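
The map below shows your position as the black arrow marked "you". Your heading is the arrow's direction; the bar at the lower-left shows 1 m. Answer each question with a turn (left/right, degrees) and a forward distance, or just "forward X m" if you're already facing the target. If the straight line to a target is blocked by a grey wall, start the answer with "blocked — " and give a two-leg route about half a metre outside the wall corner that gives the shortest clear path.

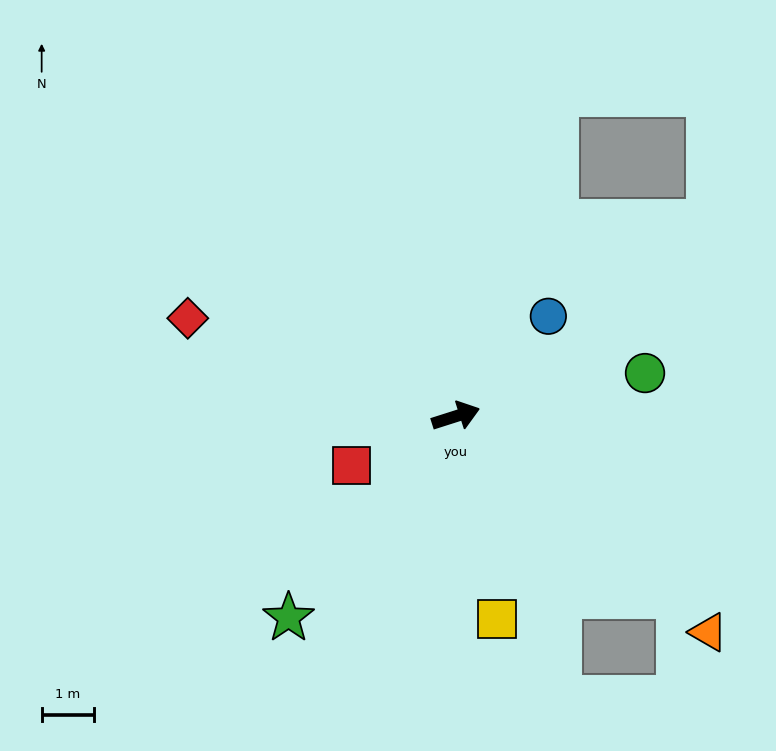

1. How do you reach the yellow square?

turn right 96°, forward 4.0 m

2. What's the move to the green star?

turn right 147°, forward 5.0 m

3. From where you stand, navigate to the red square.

turn right 172°, forward 2.2 m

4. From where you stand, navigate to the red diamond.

turn left 142°, forward 5.5 m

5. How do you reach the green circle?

turn right 5°, forward 3.7 m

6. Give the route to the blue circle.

turn left 30°, forward 2.6 m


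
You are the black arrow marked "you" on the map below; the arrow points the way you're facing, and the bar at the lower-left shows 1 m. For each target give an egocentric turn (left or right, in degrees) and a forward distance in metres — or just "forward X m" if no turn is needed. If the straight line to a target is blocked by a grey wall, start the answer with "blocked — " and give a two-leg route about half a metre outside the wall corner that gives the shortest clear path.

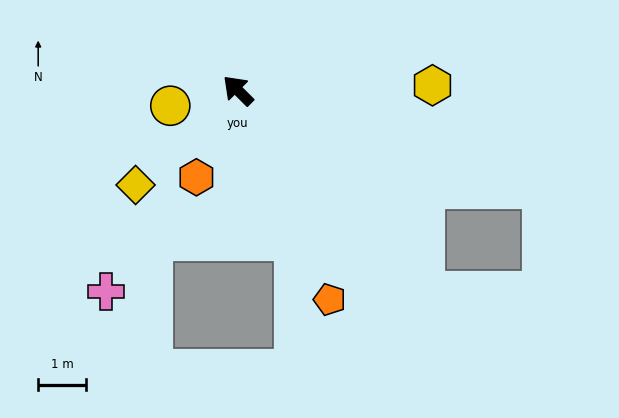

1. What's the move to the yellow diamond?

turn left 88°, forward 2.9 m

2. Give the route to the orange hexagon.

turn left 109°, forward 2.0 m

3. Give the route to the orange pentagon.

turn left 159°, forward 4.8 m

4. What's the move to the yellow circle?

turn left 58°, forward 1.4 m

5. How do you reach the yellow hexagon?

turn right 134°, forward 4.1 m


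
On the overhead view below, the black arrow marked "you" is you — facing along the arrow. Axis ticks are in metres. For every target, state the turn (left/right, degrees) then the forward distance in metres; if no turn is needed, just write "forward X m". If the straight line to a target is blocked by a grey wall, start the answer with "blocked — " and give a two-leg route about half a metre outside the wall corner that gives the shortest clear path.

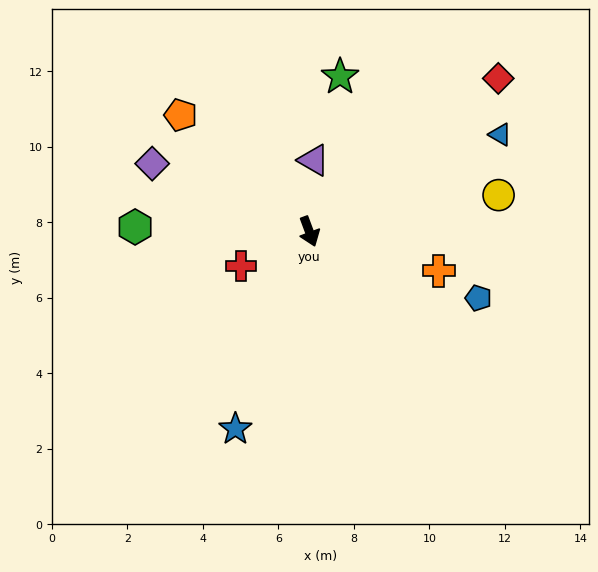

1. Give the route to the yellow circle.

turn left 80°, forward 5.1 m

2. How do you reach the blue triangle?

turn left 97°, forward 5.7 m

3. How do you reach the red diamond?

turn left 109°, forward 6.4 m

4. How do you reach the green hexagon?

turn right 112°, forward 4.6 m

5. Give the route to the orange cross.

turn left 53°, forward 3.6 m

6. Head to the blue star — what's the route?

turn right 41°, forward 5.6 m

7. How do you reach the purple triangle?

turn left 156°, forward 1.9 m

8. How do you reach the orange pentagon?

turn right 153°, forward 4.6 m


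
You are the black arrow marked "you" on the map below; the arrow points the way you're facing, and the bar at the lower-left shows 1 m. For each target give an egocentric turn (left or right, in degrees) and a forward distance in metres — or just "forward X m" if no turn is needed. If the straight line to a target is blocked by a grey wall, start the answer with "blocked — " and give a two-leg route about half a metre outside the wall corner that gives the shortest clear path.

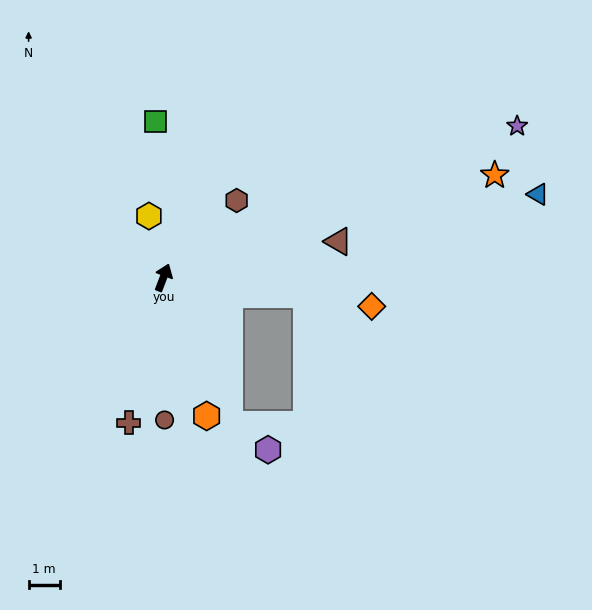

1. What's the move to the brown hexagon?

turn right 23°, forward 3.4 m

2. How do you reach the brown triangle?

turn right 57°, forward 5.7 m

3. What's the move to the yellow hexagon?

turn left 34°, forward 2.0 m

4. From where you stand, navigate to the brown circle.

turn right 159°, forward 4.6 m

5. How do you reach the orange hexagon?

turn right 142°, forward 4.6 m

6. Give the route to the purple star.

turn right 46°, forward 12.3 m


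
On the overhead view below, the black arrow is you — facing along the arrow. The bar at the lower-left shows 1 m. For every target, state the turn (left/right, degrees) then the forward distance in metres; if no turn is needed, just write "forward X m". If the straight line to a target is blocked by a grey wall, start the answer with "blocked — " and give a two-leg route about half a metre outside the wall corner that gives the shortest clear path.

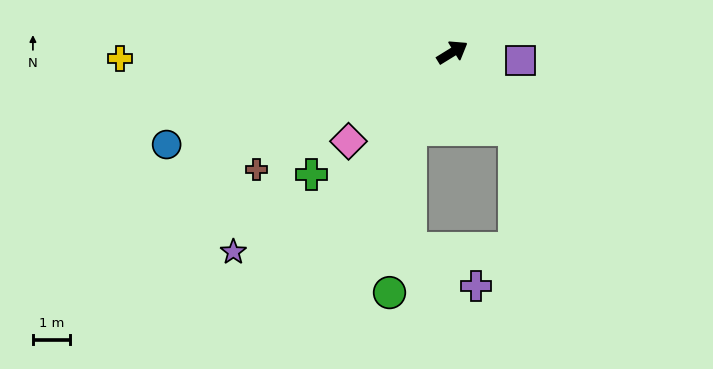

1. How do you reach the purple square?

turn right 39°, forward 1.8 m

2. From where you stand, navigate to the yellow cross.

turn left 149°, forward 8.9 m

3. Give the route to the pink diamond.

turn right 171°, forward 3.7 m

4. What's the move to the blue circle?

turn left 166°, forward 8.0 m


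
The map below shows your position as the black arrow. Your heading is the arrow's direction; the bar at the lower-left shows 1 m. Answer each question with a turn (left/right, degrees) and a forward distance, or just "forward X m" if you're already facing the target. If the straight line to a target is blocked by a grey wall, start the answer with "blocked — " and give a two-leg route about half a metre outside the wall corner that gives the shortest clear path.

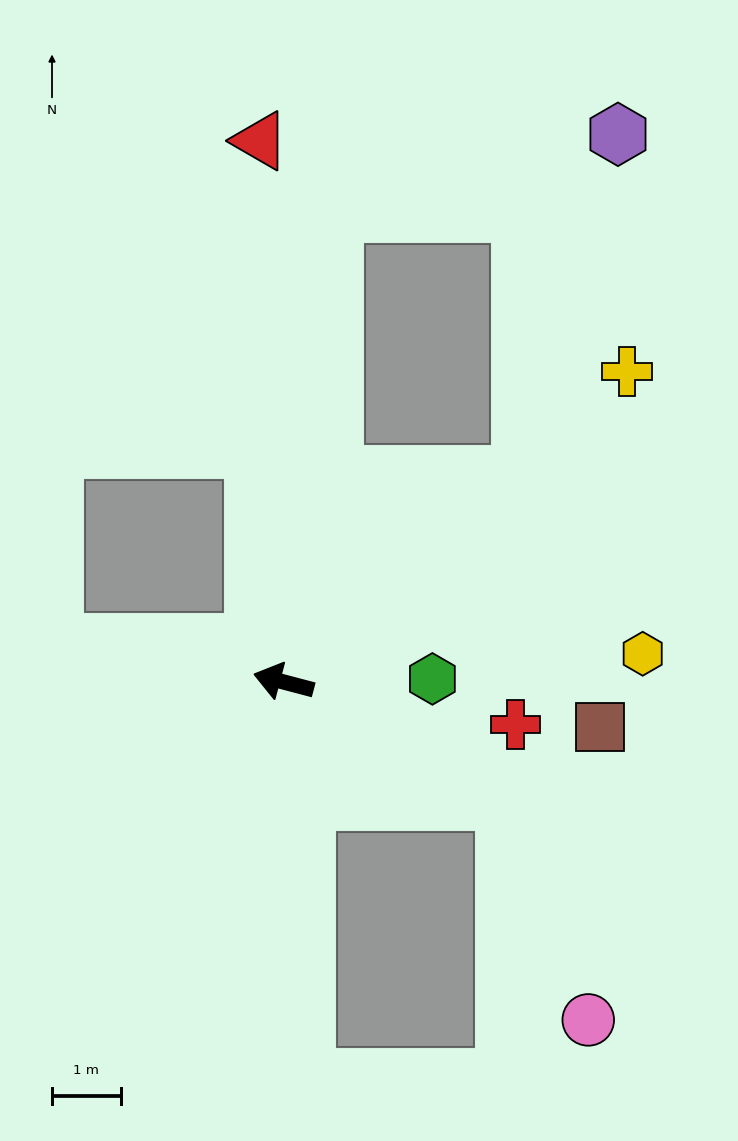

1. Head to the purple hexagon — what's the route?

blocked — turn right 124°, forward 4.6 m, then turn left 33°, forward 5.1 m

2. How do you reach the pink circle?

blocked — turn left 166°, forward 3.7 m, then turn right 40°, forward 3.4 m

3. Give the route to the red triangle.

turn right 73°, forward 7.9 m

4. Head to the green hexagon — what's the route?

turn right 164°, forward 2.2 m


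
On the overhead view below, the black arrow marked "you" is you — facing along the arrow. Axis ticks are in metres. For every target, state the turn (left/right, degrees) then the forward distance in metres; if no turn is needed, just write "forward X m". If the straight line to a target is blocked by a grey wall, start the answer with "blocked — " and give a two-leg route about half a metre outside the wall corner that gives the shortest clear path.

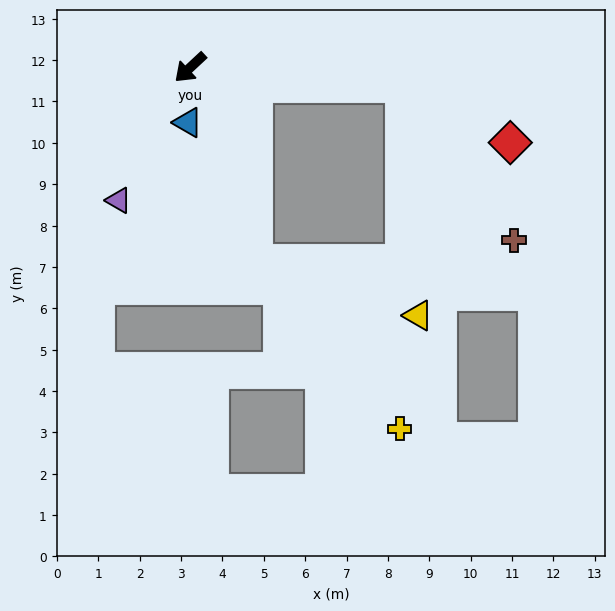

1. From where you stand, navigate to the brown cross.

blocked — turn left 132°, forward 5.2 m, then turn right 49°, forward 4.6 m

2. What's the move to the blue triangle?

turn left 45°, forward 1.3 m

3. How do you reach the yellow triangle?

blocked — turn left 132°, forward 5.2 m, then turn right 81°, forward 5.6 m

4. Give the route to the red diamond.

blocked — turn left 132°, forward 5.2 m, then turn right 23°, forward 2.9 m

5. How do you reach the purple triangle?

turn left 19°, forward 3.6 m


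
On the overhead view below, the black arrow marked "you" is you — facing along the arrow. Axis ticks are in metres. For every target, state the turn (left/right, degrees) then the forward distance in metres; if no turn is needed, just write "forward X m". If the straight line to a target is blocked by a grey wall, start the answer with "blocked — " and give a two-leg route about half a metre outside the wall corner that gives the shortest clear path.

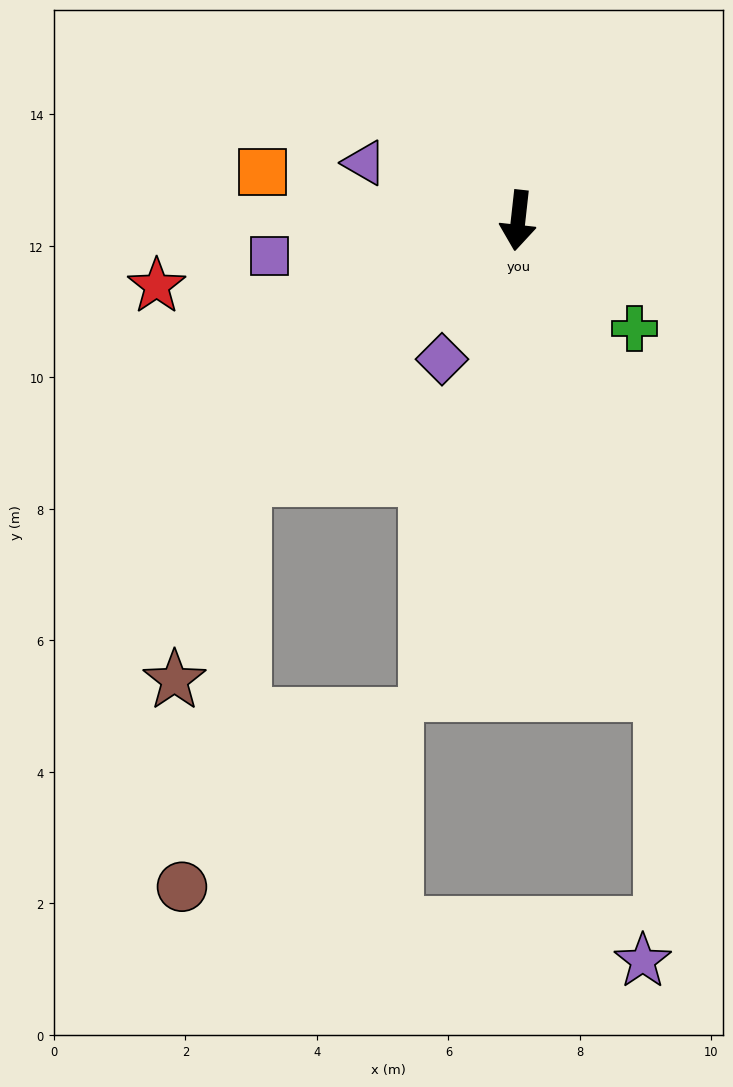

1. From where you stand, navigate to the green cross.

turn left 53°, forward 2.4 m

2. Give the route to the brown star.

blocked — turn right 40°, forward 5.7 m, then turn left 28°, forward 3.2 m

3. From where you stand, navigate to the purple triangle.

turn right 104°, forward 2.5 m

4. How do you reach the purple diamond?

turn right 22°, forward 2.4 m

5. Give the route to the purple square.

turn right 75°, forward 3.8 m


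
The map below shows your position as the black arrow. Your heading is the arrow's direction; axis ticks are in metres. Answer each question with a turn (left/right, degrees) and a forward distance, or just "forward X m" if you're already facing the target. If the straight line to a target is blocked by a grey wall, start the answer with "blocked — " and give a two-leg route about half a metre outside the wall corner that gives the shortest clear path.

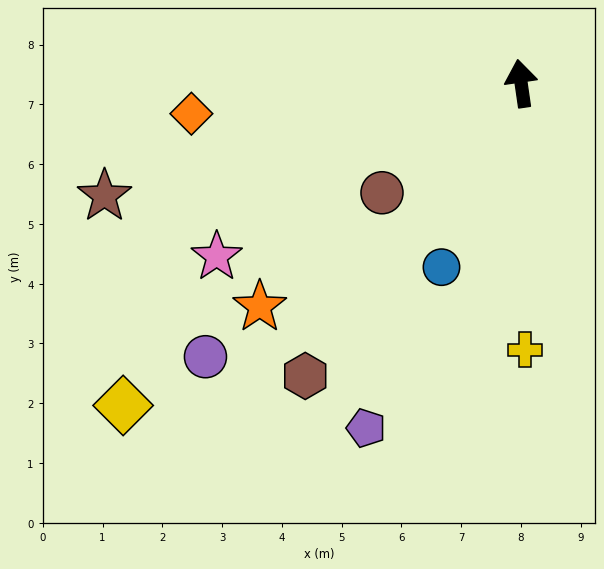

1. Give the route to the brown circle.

turn left 120°, forward 3.0 m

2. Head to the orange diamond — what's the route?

turn left 87°, forward 5.5 m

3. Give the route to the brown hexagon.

turn left 135°, forward 6.1 m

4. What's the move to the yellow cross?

turn left 173°, forward 4.5 m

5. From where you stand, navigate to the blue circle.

turn left 148°, forward 3.4 m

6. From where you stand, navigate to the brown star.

turn left 97°, forward 7.2 m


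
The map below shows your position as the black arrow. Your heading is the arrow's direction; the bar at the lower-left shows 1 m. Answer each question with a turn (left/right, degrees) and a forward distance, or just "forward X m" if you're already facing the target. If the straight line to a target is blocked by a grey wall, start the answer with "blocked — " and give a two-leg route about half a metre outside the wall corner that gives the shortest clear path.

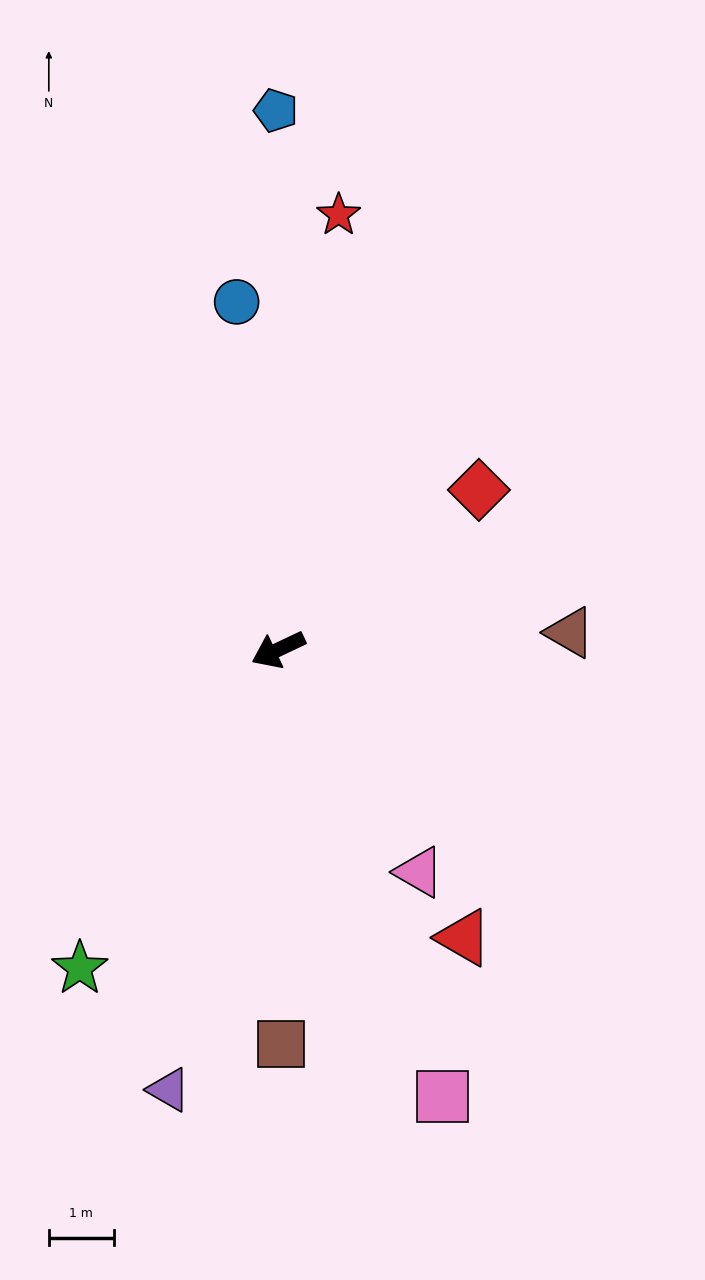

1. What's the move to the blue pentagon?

turn right 115°, forward 8.3 m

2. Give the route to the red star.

turn right 123°, forward 6.8 m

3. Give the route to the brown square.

turn left 65°, forward 6.1 m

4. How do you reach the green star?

turn left 33°, forward 5.8 m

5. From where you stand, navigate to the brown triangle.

turn left 158°, forward 4.5 m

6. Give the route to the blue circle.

turn right 108°, forward 5.4 m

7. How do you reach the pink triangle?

turn left 97°, forward 4.1 m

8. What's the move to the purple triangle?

turn left 51°, forward 7.0 m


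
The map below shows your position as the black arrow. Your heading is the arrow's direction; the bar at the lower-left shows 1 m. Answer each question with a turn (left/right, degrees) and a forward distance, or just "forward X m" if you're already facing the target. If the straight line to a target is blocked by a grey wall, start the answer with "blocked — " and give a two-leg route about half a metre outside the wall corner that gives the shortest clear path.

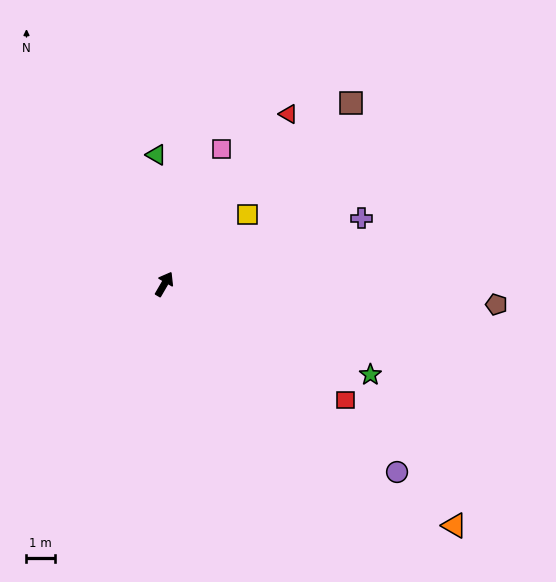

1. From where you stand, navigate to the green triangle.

turn left 34°, forward 4.5 m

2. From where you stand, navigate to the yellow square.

turn right 20°, forward 3.8 m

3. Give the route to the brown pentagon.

turn right 63°, forward 11.7 m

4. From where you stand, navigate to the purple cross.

turn right 41°, forward 7.3 m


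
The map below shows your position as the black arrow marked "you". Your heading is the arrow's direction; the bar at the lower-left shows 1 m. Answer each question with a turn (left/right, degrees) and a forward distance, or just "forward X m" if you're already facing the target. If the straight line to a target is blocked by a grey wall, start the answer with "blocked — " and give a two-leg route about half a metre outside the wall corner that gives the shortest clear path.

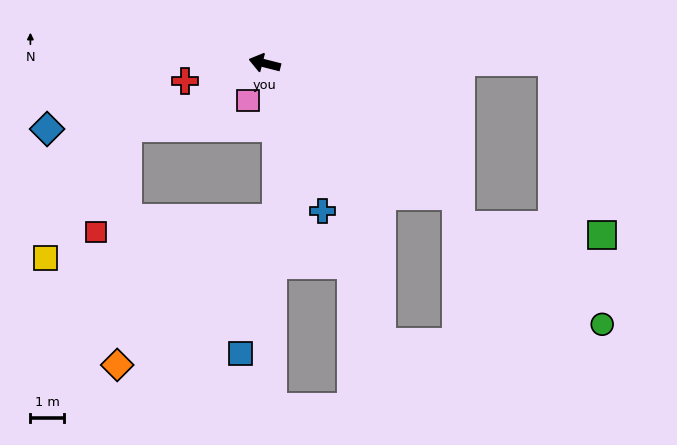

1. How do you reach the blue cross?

turn left 126°, forward 4.7 m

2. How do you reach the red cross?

turn left 27°, forward 2.4 m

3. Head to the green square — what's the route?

blocked — turn right 165°, forward 8.5 m, then turn right 75°, forward 5.4 m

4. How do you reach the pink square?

turn left 80°, forward 1.2 m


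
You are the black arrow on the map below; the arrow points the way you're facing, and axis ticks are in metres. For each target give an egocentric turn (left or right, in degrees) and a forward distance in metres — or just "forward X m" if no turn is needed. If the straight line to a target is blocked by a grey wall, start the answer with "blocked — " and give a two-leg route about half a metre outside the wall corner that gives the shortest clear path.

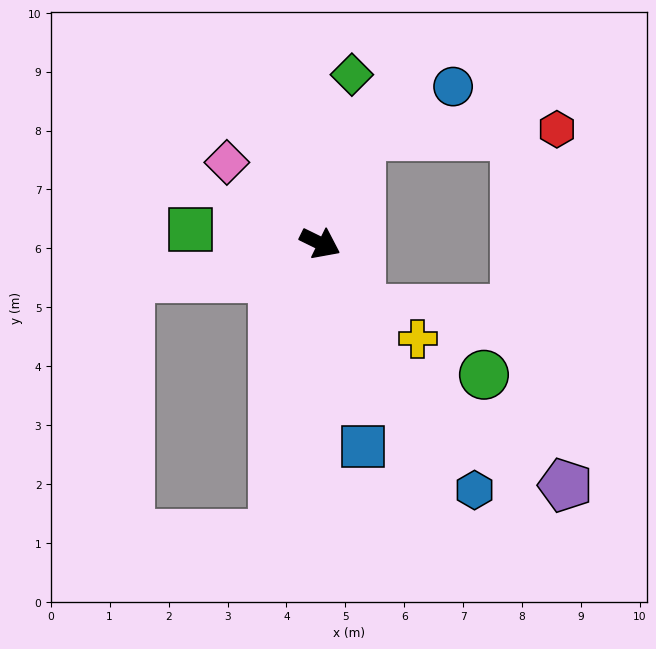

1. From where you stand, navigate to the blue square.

turn right 52°, forward 3.5 m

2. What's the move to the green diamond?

turn left 105°, forward 2.9 m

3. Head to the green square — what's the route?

turn right 160°, forward 2.2 m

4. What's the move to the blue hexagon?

turn right 32°, forward 4.9 m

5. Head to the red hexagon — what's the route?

blocked — turn left 96°, forward 2.0 m, then turn right 68°, forward 3.3 m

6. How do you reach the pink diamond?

turn left 165°, forward 2.1 m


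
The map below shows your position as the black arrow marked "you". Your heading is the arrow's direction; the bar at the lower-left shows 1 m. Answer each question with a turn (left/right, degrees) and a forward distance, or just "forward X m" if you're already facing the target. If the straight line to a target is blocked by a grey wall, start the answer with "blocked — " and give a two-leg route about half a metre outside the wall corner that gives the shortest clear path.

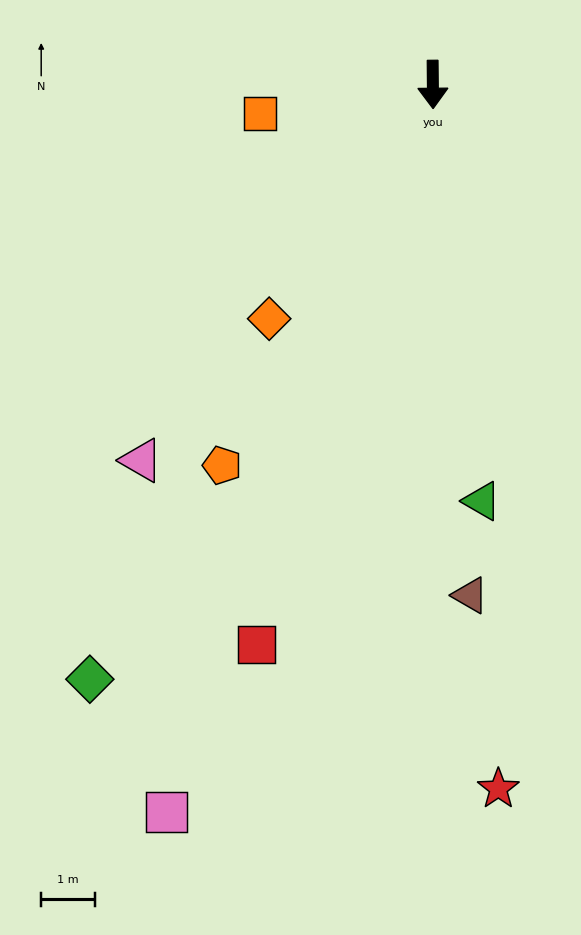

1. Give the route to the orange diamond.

turn right 35°, forward 5.3 m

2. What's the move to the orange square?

turn right 81°, forward 3.3 m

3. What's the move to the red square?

turn right 18°, forward 10.9 m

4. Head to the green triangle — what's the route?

turn left 6°, forward 7.8 m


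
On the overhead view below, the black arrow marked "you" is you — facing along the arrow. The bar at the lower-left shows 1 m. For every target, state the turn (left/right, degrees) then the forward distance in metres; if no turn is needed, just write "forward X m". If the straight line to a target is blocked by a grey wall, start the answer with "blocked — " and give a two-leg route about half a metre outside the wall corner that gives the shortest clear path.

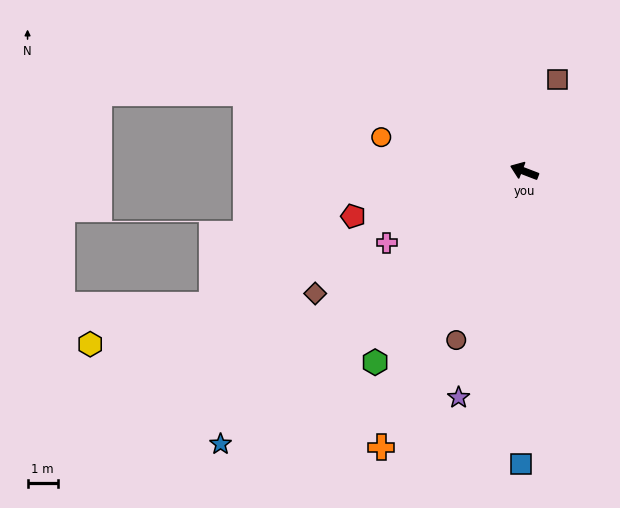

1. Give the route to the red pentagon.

turn left 36°, forward 5.8 m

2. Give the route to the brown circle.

turn left 89°, forward 6.0 m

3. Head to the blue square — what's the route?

turn left 110°, forward 9.6 m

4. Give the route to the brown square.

turn right 89°, forward 3.2 m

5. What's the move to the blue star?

turn left 63°, forward 13.4 m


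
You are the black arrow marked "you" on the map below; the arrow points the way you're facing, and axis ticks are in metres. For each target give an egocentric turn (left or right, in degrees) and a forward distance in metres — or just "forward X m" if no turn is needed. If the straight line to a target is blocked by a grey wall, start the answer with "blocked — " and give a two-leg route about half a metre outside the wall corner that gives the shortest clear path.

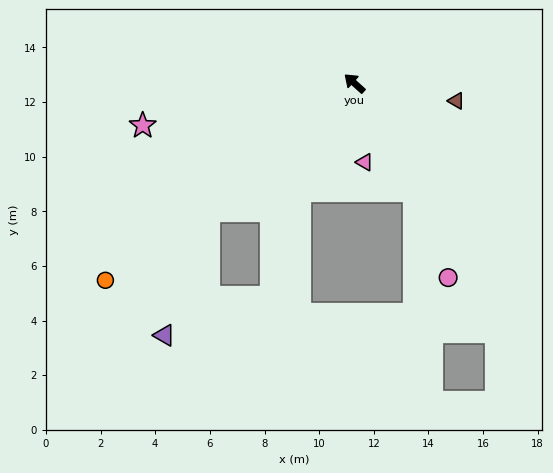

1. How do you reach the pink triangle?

turn left 139°, forward 2.9 m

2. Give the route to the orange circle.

turn left 80°, forward 11.6 m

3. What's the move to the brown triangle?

turn right 148°, forward 3.8 m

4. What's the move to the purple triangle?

blocked — turn left 83°, forward 7.1 m, then turn left 29°, forward 4.8 m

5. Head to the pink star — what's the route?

turn left 53°, forward 7.9 m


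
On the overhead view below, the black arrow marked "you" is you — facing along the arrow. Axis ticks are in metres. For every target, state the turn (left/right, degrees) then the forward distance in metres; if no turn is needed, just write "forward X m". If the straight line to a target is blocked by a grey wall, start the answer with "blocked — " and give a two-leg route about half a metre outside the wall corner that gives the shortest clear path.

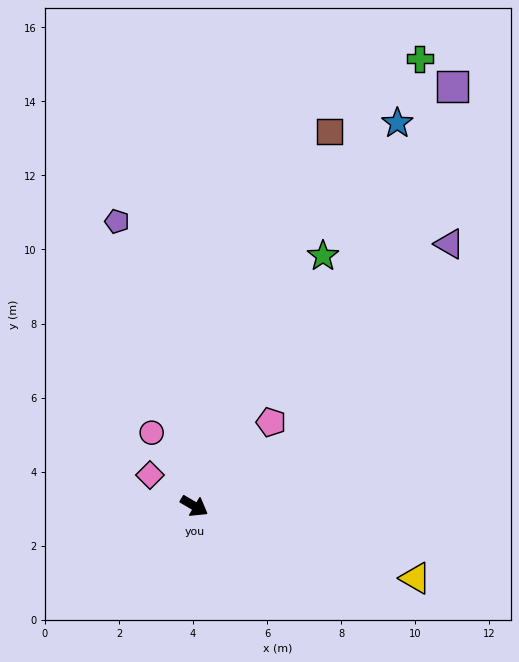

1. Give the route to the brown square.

turn left 101°, forward 10.8 m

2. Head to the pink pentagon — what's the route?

turn left 78°, forward 3.1 m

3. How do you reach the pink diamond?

turn left 176°, forward 1.5 m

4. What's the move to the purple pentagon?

turn left 136°, forward 8.0 m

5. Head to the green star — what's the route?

turn left 93°, forward 7.6 m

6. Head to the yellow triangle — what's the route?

turn left 13°, forward 6.3 m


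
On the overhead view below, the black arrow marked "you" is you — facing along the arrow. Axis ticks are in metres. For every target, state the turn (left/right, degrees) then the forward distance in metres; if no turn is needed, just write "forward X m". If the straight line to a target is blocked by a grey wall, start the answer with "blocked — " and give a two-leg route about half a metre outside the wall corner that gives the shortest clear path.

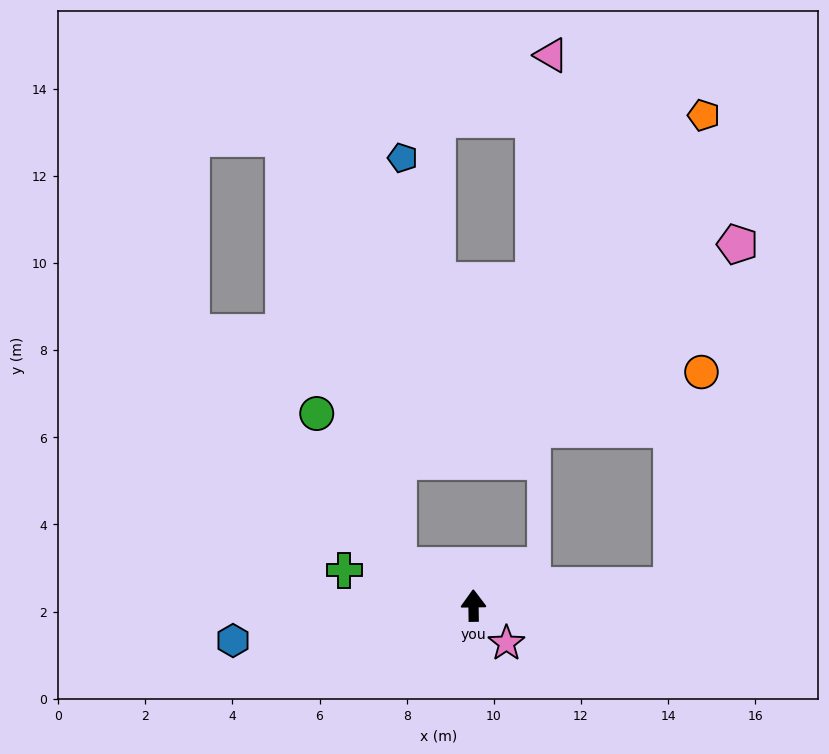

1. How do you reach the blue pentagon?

blocked — turn left 61°, forward 1.9 m, then turn right 62°, forward 9.4 m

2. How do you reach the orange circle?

blocked — turn right 85°, forward 4.6 m, then turn left 76°, forward 5.0 m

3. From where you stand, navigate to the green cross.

turn left 74°, forward 3.1 m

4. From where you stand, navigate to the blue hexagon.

turn left 97°, forward 5.6 m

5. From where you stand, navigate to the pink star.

turn right 140°, forward 1.1 m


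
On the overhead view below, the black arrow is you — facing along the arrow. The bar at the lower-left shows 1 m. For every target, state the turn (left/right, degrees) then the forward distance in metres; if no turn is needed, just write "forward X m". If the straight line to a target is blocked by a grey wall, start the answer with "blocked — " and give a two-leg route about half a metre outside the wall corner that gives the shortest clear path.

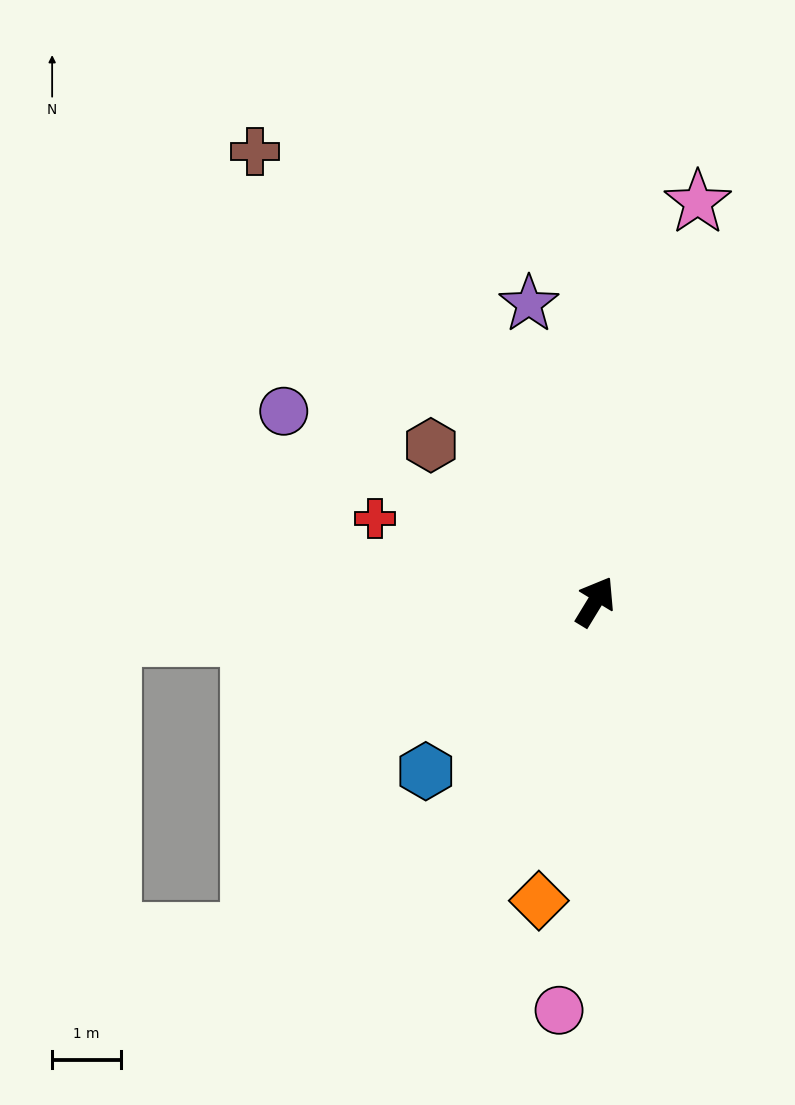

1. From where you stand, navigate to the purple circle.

turn left 90°, forward 5.3 m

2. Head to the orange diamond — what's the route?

turn right 159°, forward 4.4 m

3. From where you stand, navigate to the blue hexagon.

turn left 166°, forward 3.5 m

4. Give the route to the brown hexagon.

turn left 78°, forward 3.3 m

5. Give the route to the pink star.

turn left 17°, forward 6.0 m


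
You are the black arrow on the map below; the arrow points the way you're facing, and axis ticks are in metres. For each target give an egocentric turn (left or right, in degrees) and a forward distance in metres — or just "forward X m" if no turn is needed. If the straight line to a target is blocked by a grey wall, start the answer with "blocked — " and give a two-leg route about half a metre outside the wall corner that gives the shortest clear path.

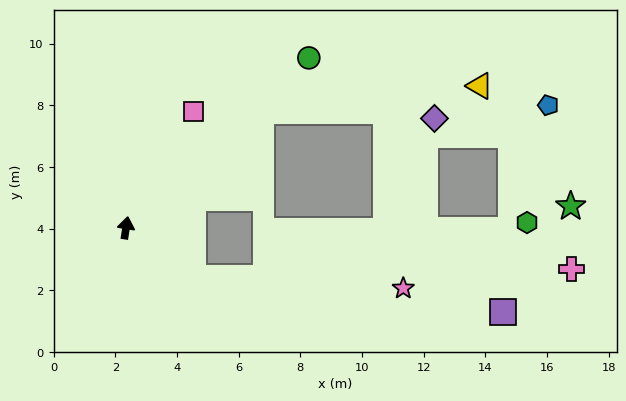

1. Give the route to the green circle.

turn right 38°, forward 8.1 m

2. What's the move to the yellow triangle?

blocked — turn right 40°, forward 5.8 m, then turn right 34°, forward 7.1 m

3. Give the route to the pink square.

turn right 21°, forward 4.4 m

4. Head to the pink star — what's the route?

blocked — turn right 118°, forward 2.7 m, then turn left 34°, forward 6.8 m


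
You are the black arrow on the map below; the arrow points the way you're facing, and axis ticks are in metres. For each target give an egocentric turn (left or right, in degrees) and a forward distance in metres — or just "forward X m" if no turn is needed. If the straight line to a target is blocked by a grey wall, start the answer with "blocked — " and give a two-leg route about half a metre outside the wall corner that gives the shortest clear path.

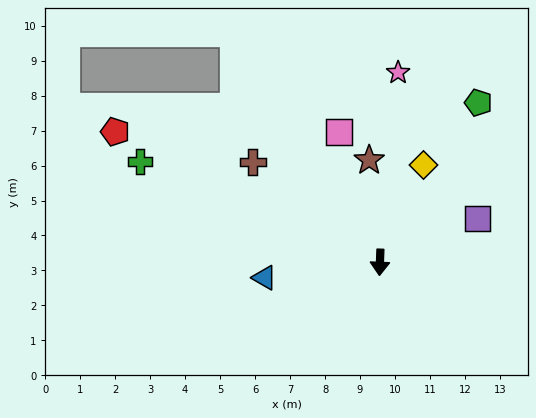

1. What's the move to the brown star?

turn right 172°, forward 2.9 m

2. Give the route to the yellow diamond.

turn left 158°, forward 3.0 m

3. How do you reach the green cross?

turn right 111°, forward 7.4 m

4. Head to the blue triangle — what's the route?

turn right 80°, forward 3.3 m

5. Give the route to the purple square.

turn left 117°, forward 3.1 m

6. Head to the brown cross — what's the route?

turn right 126°, forward 4.6 m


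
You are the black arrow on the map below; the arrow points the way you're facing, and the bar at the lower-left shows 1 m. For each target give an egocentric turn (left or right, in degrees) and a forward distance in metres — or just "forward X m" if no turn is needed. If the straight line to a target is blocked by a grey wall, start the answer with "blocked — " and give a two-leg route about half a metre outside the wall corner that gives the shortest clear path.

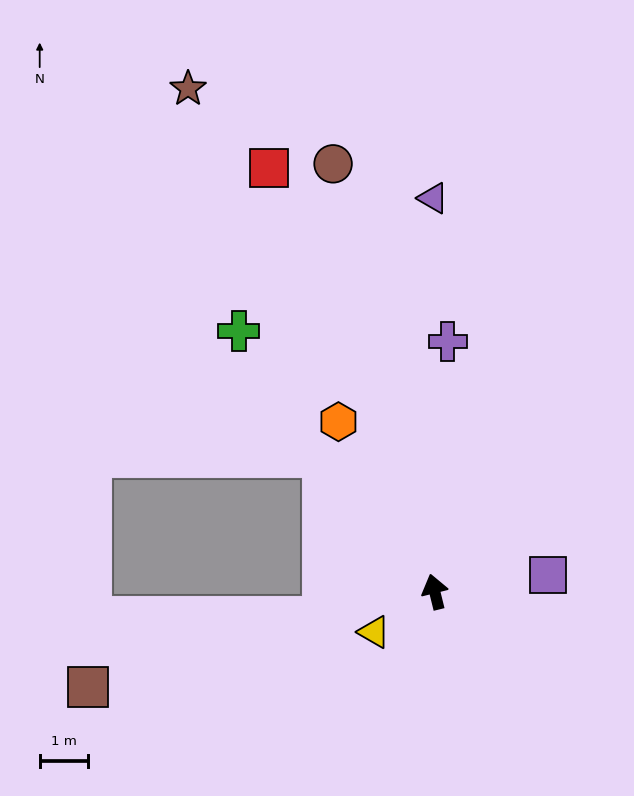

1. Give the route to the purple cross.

turn right 17°, forward 5.2 m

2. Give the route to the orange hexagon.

turn left 16°, forward 4.0 m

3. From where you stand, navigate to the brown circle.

forward 9.1 m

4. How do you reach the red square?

turn left 7°, forward 9.4 m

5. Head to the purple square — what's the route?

turn right 96°, forward 2.4 m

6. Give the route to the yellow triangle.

turn left 110°, forward 1.5 m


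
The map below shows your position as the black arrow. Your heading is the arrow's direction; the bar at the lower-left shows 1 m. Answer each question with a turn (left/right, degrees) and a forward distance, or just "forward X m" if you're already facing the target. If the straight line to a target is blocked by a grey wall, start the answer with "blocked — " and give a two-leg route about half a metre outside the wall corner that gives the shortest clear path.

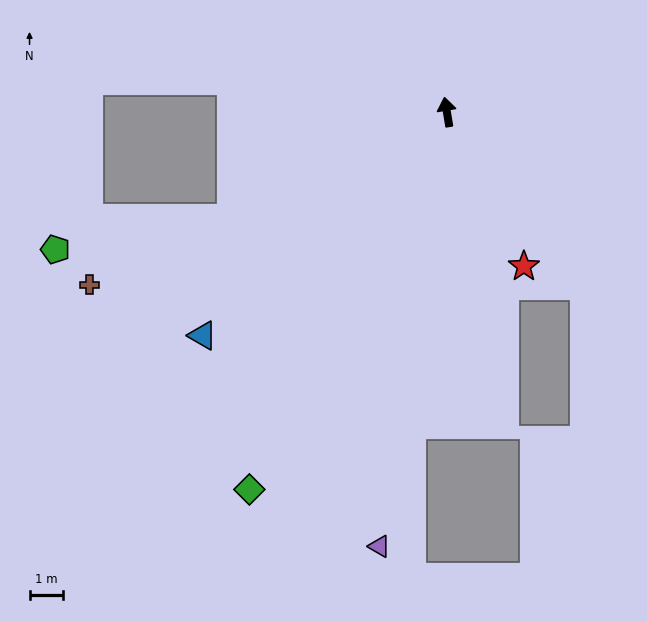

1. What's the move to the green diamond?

turn left 143°, forward 12.6 m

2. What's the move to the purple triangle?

turn left 162°, forward 13.0 m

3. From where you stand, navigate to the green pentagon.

blocked — turn left 107°, forward 7.1 m, then turn right 16°, forward 5.3 m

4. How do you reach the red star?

turn right 163°, forward 5.1 m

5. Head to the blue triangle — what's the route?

turn left 123°, forward 9.8 m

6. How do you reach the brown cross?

turn left 106°, forward 11.8 m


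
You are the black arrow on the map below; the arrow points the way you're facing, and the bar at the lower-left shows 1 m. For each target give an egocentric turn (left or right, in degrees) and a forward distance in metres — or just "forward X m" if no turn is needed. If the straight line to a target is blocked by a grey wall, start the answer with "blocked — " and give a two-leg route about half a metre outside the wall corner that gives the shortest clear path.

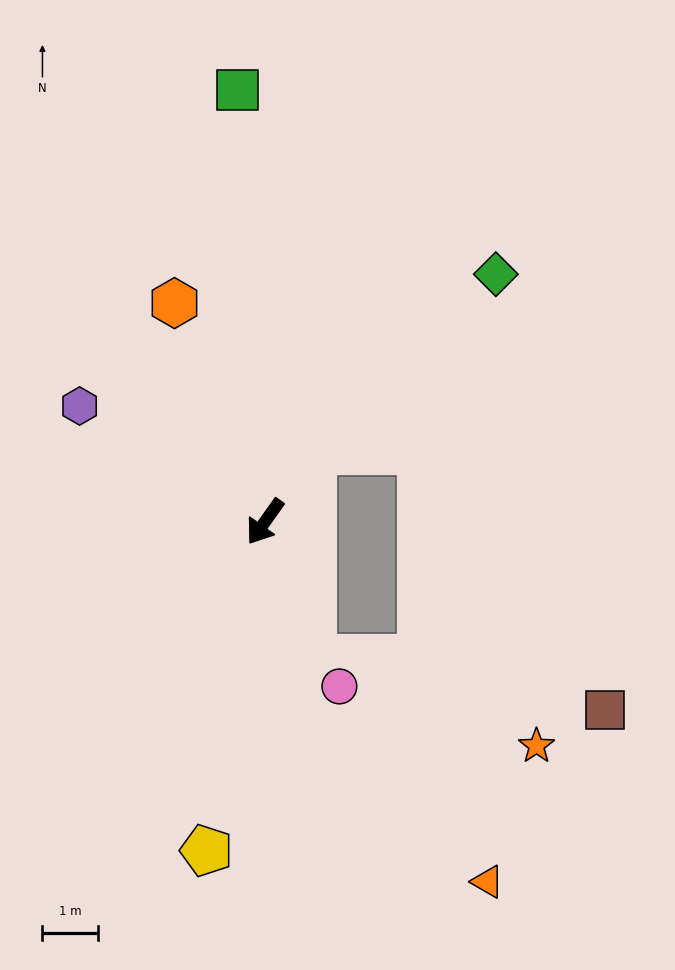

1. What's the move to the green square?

turn right 141°, forward 7.8 m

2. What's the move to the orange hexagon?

turn right 122°, forward 4.3 m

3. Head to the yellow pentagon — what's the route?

turn left 25°, forward 6.0 m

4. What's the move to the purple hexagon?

turn right 87°, forward 4.0 m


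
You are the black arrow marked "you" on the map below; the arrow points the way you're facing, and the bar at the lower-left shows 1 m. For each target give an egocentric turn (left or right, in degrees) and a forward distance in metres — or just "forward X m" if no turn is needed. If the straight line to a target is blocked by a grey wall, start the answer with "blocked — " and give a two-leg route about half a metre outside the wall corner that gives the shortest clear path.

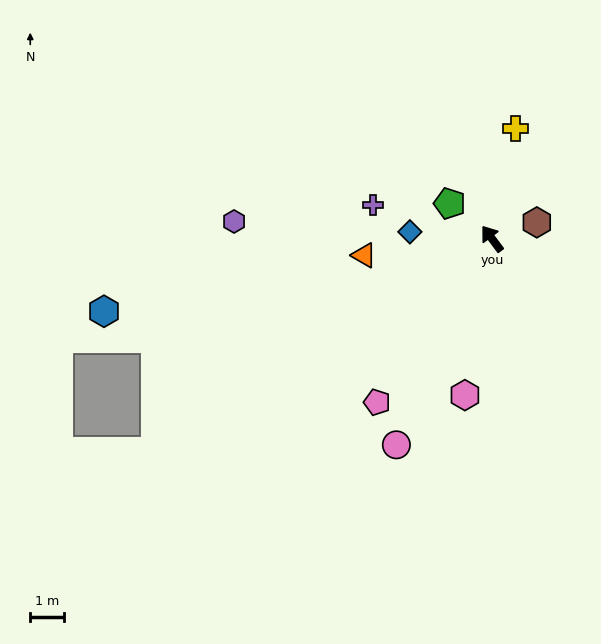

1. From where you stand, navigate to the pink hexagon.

turn left 133°, forward 4.7 m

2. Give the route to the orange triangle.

turn left 61°, forward 3.8 m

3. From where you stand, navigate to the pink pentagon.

turn left 108°, forward 5.9 m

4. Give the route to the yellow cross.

turn right 49°, forward 3.3 m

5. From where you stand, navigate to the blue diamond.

turn left 49°, forward 2.4 m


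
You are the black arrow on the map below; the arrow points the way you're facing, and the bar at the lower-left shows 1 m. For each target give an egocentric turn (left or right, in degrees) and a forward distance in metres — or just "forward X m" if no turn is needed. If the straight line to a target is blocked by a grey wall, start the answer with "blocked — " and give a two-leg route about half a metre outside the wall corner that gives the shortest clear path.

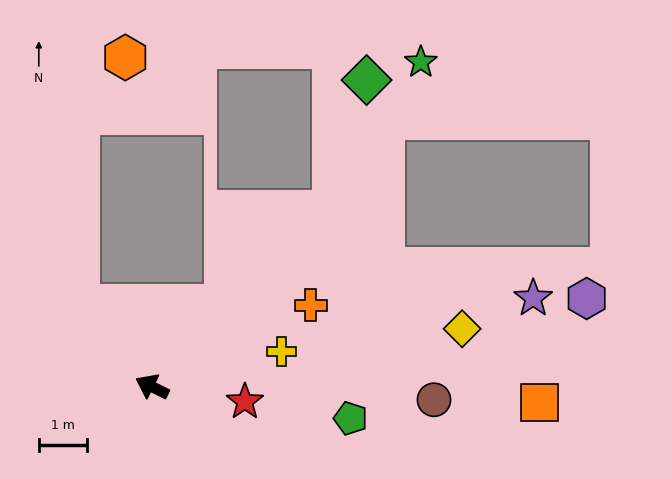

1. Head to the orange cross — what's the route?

turn right 126°, forward 3.7 m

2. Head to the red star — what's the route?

turn right 163°, forward 2.0 m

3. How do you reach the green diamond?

blocked — turn right 109°, forward 5.2 m, then turn left 31°, forward 2.8 m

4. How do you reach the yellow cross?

turn right 138°, forward 2.8 m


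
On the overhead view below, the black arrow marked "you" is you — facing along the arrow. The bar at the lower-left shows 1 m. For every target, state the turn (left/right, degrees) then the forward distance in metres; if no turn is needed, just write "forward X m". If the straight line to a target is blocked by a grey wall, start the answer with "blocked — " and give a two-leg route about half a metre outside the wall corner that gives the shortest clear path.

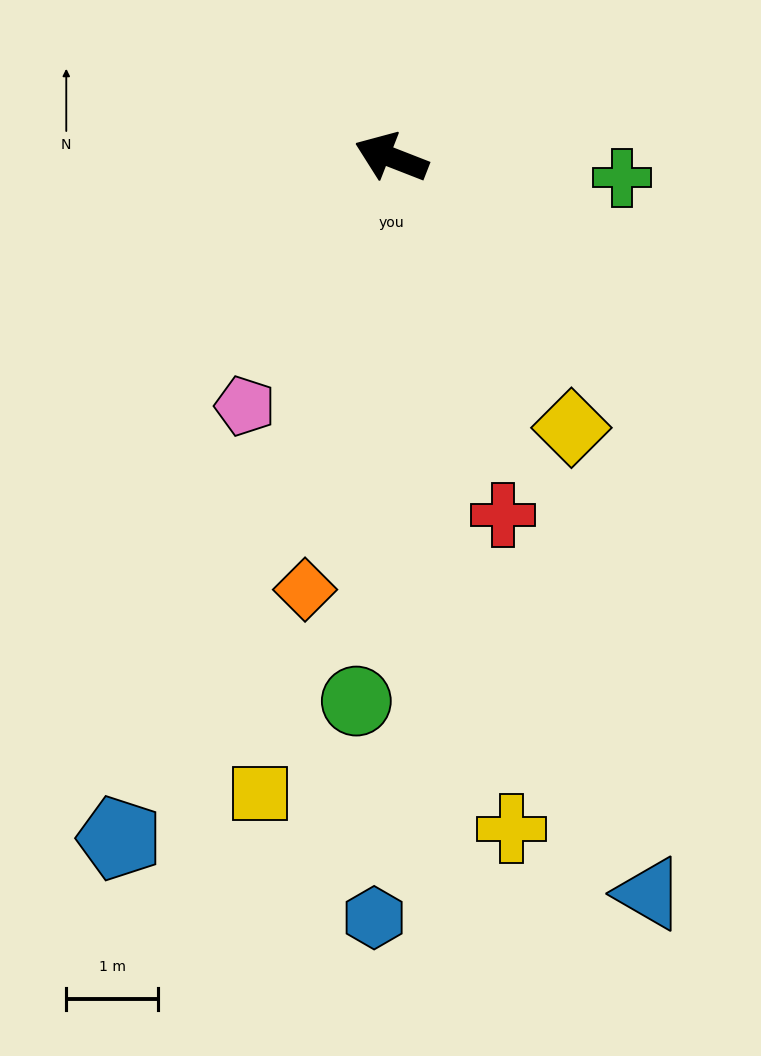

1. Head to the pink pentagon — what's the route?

turn left 81°, forward 3.1 m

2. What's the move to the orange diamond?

turn left 100°, forward 4.8 m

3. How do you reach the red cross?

turn left 129°, forward 4.1 m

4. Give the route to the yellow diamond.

turn left 145°, forward 3.5 m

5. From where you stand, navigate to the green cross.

turn right 164°, forward 2.5 m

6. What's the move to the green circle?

turn left 108°, forward 5.9 m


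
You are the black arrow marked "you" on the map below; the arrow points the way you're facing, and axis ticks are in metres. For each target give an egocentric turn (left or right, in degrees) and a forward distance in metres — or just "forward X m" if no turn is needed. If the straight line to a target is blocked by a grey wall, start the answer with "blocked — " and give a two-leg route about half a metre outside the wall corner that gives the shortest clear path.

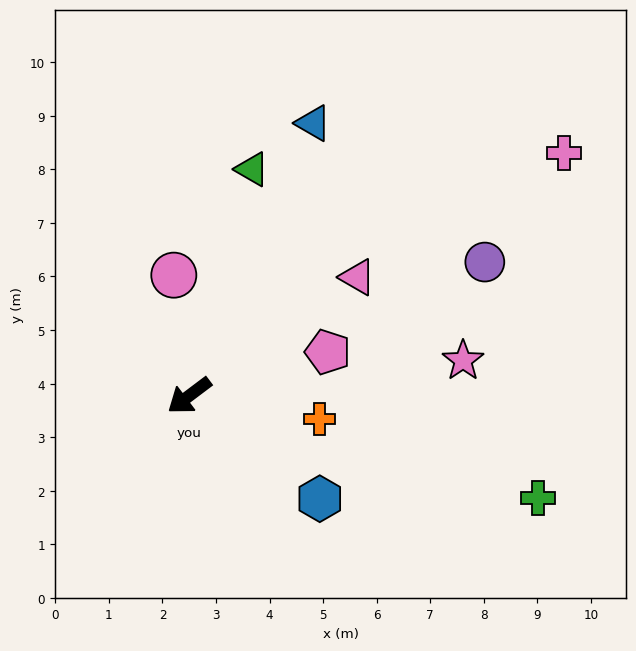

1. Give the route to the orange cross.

turn left 133°, forward 2.5 m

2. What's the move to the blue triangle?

turn right 151°, forward 5.6 m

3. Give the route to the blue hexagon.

turn left 105°, forward 3.1 m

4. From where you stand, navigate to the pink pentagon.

turn left 161°, forward 2.7 m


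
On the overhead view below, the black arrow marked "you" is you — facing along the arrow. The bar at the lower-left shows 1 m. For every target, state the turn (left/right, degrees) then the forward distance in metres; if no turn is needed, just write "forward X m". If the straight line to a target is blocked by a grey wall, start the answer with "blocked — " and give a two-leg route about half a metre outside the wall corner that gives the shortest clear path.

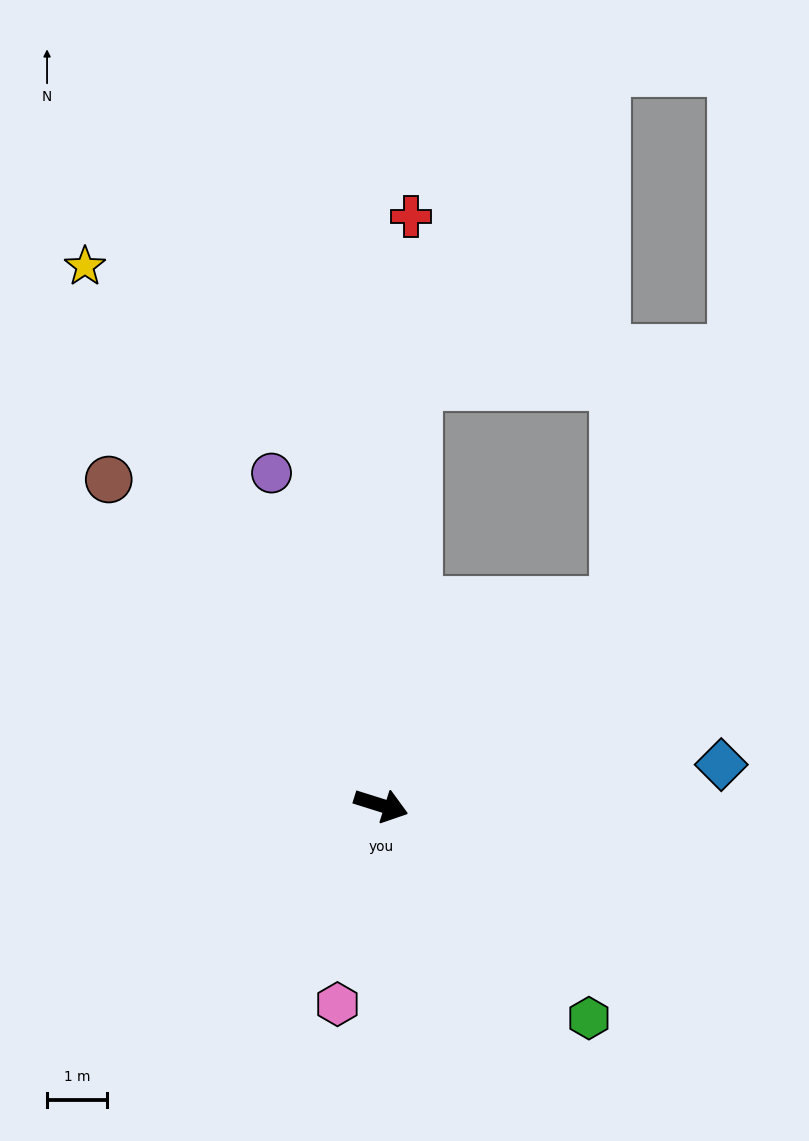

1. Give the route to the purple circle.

turn left 126°, forward 5.8 m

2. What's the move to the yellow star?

turn left 136°, forward 10.2 m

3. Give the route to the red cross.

turn left 105°, forward 9.8 m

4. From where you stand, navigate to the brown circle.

turn left 147°, forward 7.1 m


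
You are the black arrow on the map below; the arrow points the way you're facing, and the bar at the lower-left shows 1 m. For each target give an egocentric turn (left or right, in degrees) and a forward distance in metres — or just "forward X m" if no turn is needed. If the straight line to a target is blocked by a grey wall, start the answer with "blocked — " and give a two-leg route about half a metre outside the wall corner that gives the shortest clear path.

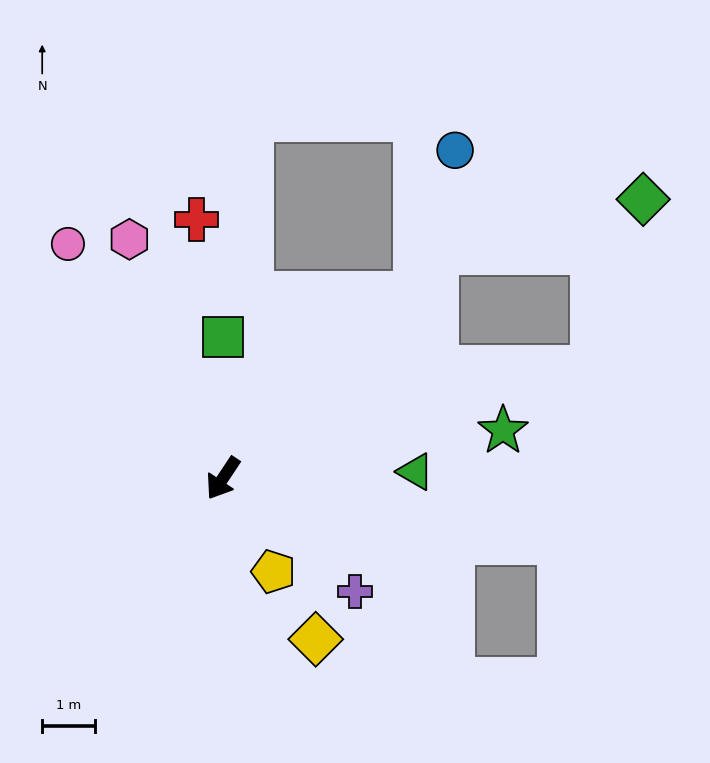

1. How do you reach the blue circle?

blocked — turn left 167°, forward 5.0 m, then turn left 31°, forward 2.8 m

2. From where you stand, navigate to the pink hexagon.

turn right 125°, forward 4.8 m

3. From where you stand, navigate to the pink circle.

turn right 113°, forward 5.3 m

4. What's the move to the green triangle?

turn left 126°, forward 3.6 m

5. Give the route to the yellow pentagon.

turn left 62°, forward 2.0 m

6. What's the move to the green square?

turn right 146°, forward 2.7 m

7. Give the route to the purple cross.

turn left 83°, forward 3.3 m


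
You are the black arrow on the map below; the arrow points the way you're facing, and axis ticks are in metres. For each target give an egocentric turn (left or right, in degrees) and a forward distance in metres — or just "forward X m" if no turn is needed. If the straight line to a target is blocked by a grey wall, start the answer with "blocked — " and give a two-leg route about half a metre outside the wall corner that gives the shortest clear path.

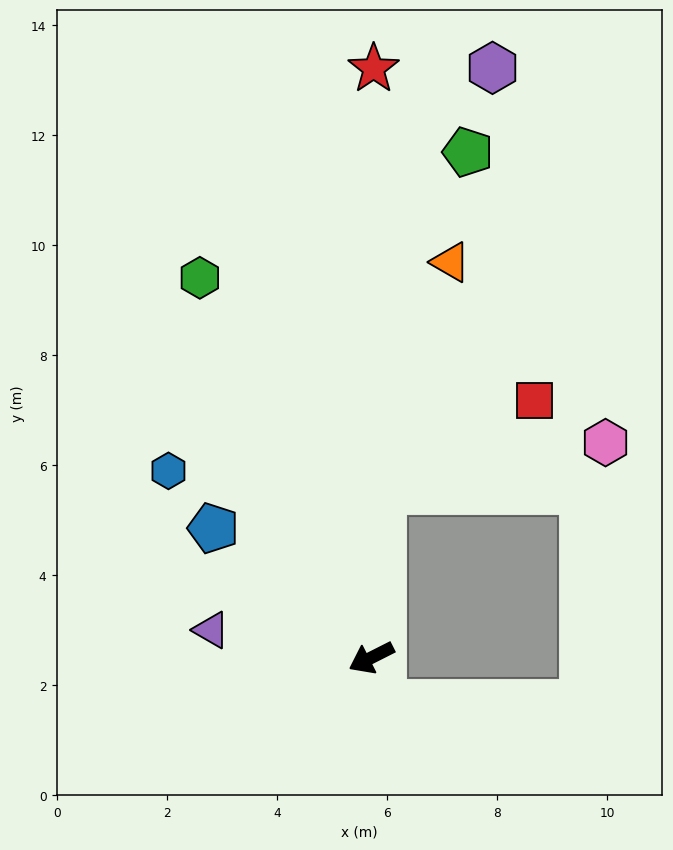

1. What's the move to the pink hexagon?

blocked — turn right 121°, forward 3.0 m, then turn right 73°, forward 4.1 m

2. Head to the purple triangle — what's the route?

turn right 37°, forward 3.0 m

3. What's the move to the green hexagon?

turn right 93°, forward 7.6 m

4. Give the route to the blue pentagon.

turn right 66°, forward 3.7 m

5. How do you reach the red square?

blocked — turn right 121°, forward 3.0 m, then turn right 55°, forward 3.2 m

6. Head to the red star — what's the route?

turn right 117°, forward 10.7 m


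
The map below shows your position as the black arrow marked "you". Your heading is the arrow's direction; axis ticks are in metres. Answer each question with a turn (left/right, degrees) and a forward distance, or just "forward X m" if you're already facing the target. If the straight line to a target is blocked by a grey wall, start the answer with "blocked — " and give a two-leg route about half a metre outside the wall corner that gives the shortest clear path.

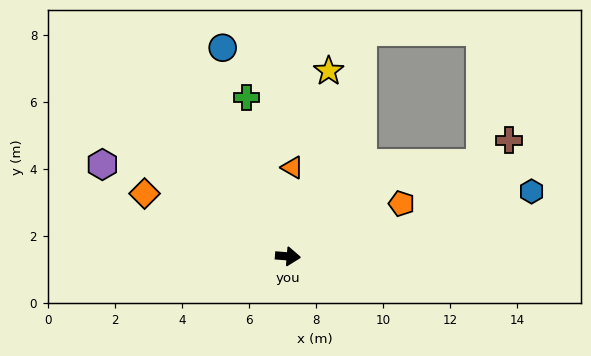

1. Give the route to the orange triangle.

turn left 92°, forward 2.7 m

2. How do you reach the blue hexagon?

turn left 20°, forward 7.5 m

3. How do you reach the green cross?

turn left 109°, forward 4.9 m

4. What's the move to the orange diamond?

turn left 161°, forward 4.7 m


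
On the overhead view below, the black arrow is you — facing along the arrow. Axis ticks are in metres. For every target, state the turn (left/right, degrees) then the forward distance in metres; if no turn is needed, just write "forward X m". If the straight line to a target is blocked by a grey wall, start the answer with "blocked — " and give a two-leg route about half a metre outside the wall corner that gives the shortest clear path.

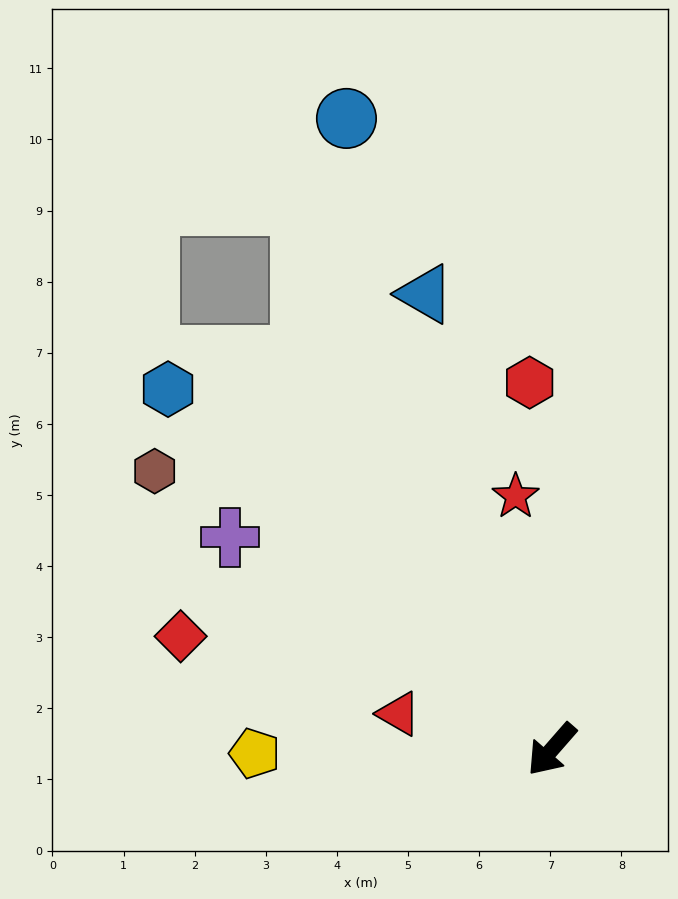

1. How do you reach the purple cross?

turn right 82°, forward 5.4 m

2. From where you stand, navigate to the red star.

turn right 131°, forward 3.6 m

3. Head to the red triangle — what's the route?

turn right 62°, forward 2.2 m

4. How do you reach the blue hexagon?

turn right 92°, forward 7.4 m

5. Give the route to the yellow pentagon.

turn right 48°, forward 4.2 m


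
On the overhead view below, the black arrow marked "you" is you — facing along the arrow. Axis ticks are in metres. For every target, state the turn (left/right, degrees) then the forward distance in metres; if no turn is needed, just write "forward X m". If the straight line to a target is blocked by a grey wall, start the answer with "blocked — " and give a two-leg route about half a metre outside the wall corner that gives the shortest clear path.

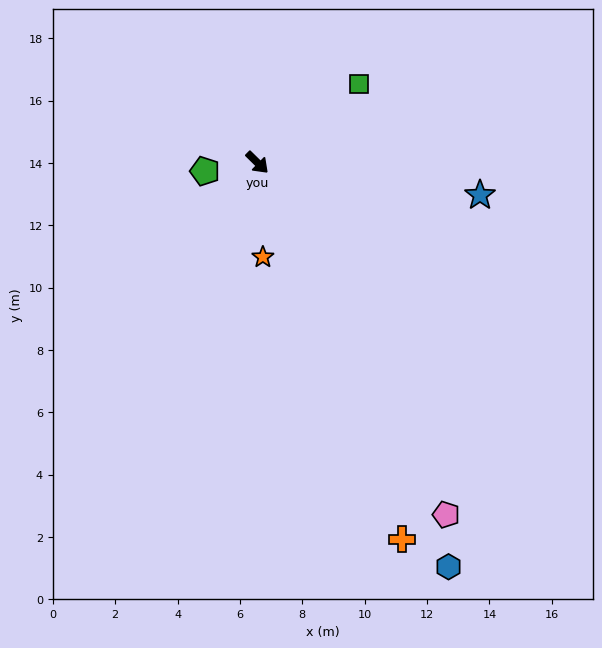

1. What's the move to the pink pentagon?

turn right 17°, forward 12.8 m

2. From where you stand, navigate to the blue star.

turn left 36°, forward 7.2 m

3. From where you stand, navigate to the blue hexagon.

turn right 20°, forward 14.3 m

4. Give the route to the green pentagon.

turn right 126°, forward 1.7 m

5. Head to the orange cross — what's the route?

turn right 25°, forward 12.9 m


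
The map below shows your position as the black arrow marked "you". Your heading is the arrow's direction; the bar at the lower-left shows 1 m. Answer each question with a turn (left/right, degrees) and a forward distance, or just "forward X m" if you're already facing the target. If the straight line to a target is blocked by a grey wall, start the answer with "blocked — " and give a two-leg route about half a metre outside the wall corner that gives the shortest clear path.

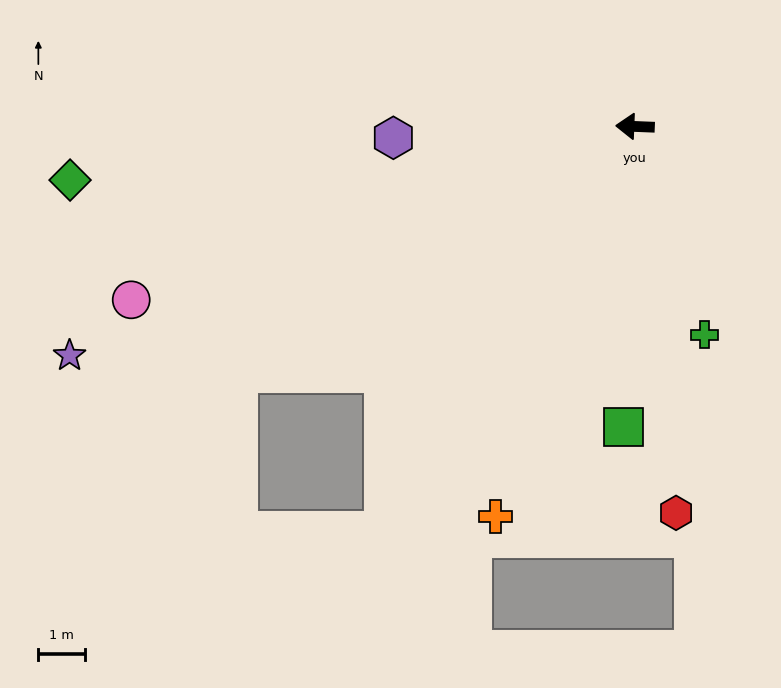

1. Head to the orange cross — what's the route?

turn left 73°, forward 8.9 m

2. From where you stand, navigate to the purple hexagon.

turn left 5°, forward 5.2 m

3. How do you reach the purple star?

turn left 24°, forward 13.1 m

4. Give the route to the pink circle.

turn left 21°, forward 11.4 m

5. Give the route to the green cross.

turn left 111°, forward 4.7 m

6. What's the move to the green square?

turn left 90°, forward 6.4 m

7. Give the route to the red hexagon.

turn left 98°, forward 8.3 m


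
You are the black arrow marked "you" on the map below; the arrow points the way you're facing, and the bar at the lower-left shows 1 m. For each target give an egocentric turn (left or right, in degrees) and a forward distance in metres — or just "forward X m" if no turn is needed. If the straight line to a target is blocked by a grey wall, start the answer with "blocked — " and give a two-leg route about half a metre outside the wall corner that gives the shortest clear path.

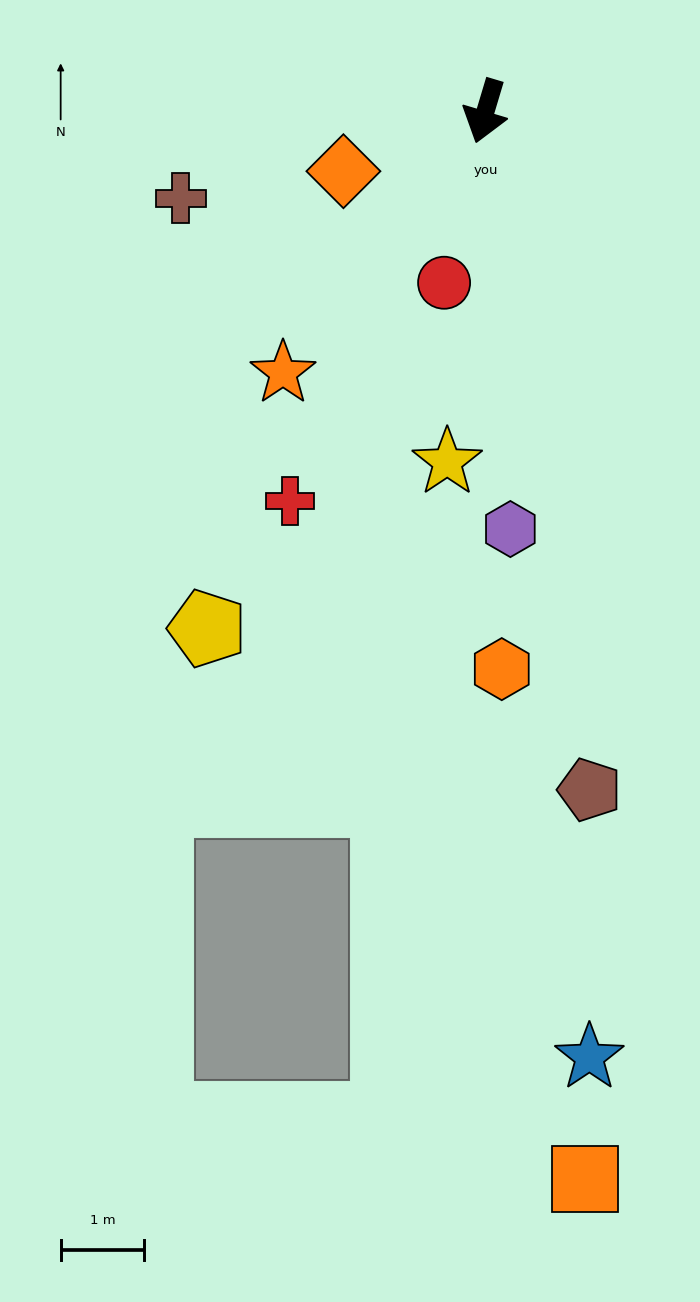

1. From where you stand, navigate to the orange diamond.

turn right 50°, forward 1.8 m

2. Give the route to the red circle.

turn left 3°, forward 2.1 m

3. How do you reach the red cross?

turn right 10°, forward 5.2 m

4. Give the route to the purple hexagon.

turn left 20°, forward 5.0 m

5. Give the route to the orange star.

turn right 21°, forward 4.0 m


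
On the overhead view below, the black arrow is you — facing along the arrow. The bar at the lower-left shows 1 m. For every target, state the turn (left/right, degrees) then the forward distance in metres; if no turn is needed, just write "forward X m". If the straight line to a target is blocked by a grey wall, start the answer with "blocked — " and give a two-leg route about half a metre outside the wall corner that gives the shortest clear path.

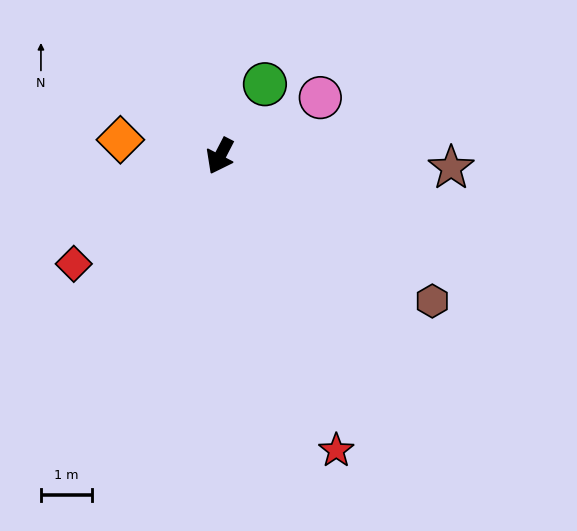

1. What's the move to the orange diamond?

turn right 72°, forward 2.0 m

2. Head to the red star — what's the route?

turn left 49°, forward 6.2 m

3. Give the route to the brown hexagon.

turn left 83°, forward 5.0 m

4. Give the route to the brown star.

turn left 114°, forward 4.5 m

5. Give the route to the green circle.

turn left 175°, forward 1.7 m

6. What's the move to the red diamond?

turn right 26°, forward 3.5 m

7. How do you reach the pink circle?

turn left 148°, forward 2.3 m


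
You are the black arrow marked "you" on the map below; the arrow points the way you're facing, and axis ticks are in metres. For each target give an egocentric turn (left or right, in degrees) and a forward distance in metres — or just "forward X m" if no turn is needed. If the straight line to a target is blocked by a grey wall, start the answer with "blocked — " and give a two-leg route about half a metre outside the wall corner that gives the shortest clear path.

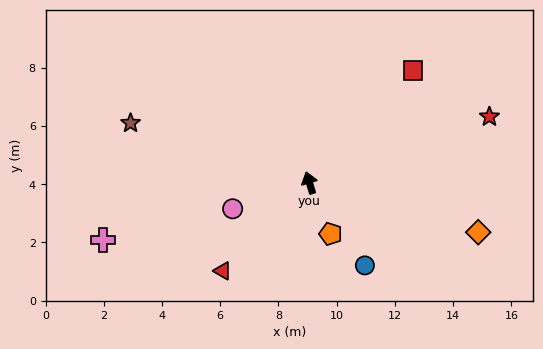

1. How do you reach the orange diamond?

turn right 123°, forward 6.0 m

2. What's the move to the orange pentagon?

turn right 174°, forward 1.9 m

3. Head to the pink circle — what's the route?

turn left 92°, forward 2.8 m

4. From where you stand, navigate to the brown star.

turn left 55°, forward 6.5 m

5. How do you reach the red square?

turn right 59°, forward 5.2 m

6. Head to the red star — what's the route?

turn right 87°, forward 6.6 m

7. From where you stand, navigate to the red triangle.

turn left 119°, forward 4.2 m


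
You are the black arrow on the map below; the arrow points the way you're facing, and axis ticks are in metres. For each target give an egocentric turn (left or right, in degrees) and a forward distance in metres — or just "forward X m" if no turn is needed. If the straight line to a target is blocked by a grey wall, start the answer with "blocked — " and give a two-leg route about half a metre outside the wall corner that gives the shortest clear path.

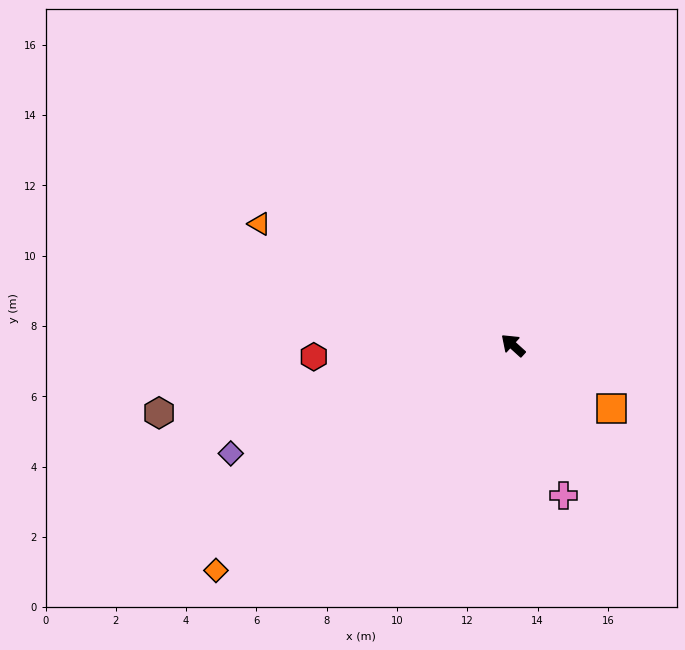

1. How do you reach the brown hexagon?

turn left 53°, forward 10.3 m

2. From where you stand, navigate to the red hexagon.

turn left 45°, forward 5.7 m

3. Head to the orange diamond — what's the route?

turn left 79°, forward 10.6 m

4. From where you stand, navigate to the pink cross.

turn left 151°, forward 4.5 m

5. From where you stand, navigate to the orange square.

turn right 170°, forward 3.3 m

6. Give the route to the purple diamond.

turn left 63°, forward 8.6 m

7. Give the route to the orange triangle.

turn left 17°, forward 8.0 m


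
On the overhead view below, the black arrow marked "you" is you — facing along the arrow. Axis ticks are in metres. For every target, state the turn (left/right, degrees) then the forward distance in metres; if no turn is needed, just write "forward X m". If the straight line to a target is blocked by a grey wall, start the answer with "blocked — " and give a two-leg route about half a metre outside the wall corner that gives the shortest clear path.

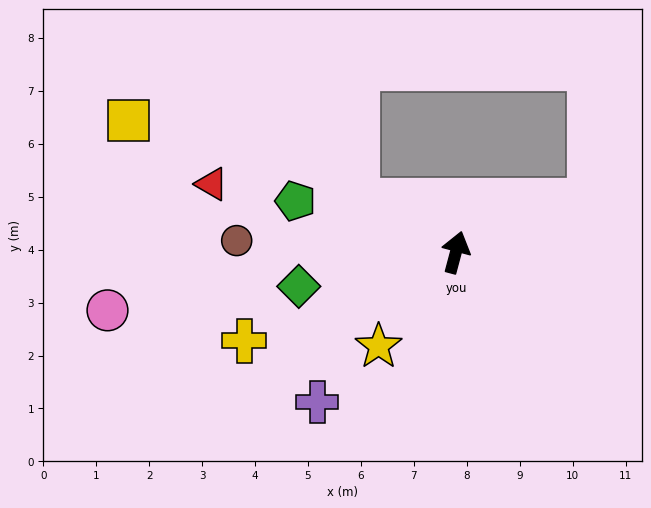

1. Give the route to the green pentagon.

turn left 87°, forward 3.2 m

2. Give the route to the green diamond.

turn left 117°, forward 3.0 m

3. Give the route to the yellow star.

turn left 156°, forward 2.3 m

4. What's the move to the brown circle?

turn left 102°, forward 4.1 m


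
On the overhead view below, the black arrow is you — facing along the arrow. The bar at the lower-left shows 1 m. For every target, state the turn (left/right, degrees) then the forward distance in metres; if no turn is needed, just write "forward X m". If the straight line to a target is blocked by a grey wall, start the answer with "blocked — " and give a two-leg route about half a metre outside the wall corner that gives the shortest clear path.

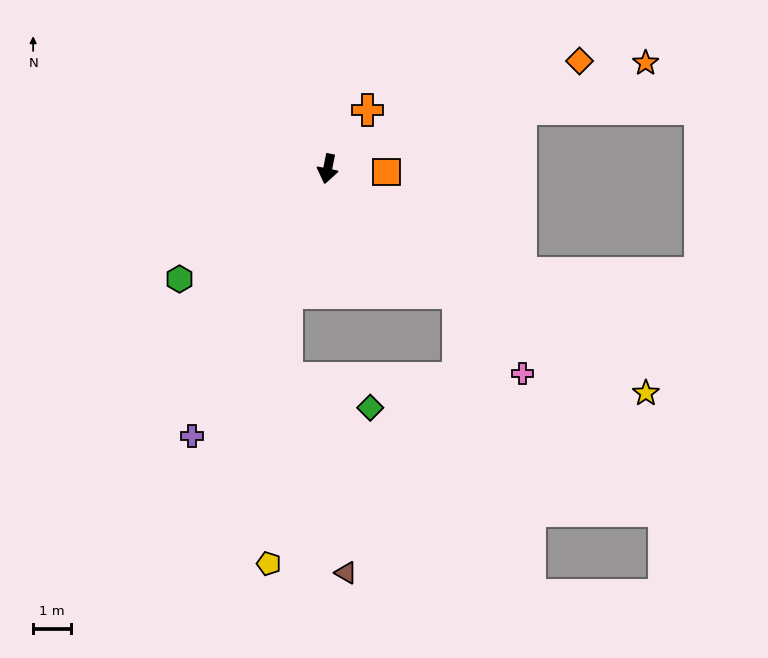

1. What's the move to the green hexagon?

turn right 42°, forward 4.9 m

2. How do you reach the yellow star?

turn left 66°, forward 10.4 m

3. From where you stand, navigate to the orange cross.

turn left 157°, forward 1.9 m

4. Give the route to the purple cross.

turn right 16°, forward 8.0 m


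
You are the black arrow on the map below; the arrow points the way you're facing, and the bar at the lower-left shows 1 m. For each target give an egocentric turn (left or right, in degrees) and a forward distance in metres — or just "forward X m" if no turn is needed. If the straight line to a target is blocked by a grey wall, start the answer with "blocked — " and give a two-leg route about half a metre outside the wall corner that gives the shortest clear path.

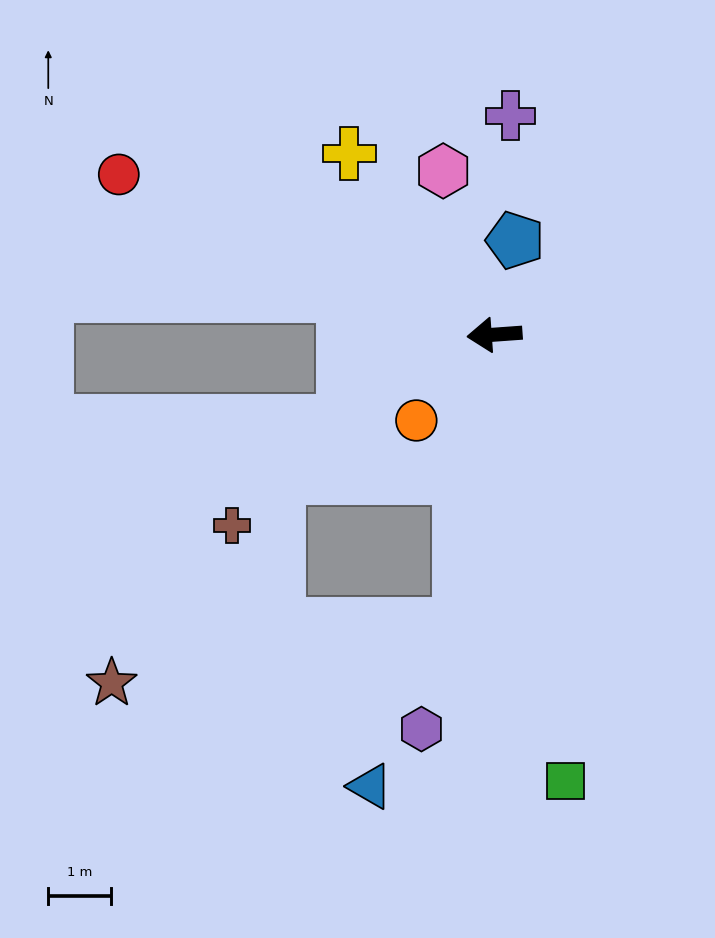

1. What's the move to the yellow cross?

turn right 55°, forward 3.7 m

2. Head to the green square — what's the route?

turn left 95°, forward 7.2 m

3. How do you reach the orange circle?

turn left 44°, forward 1.8 m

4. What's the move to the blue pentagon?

turn right 106°, forward 1.5 m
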